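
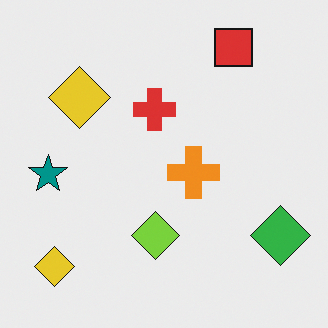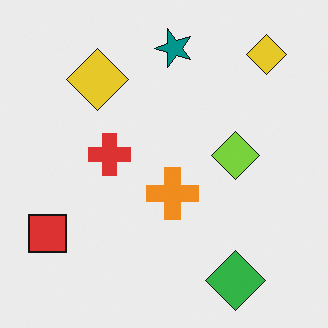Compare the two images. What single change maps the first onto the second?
The transformation is: transposed (reflected across the top-left ↔ bottom-right diagonal).

Shapes have swapped their row and column positions — what was in the top-right is now in the bottom-left — a diagonal reflection.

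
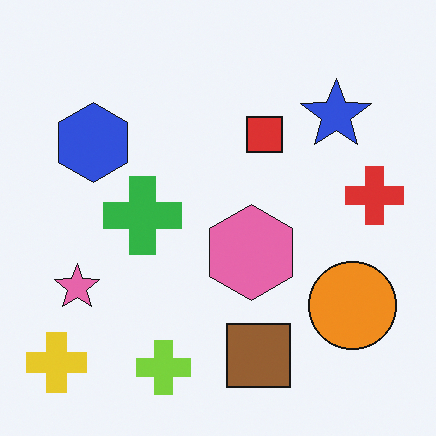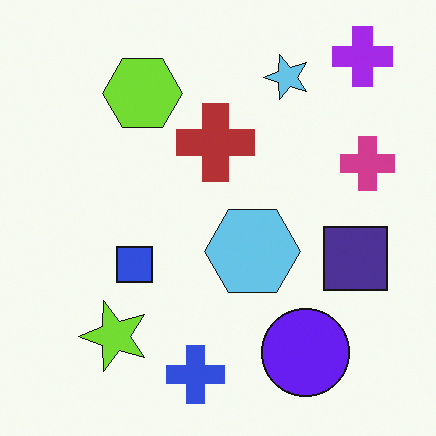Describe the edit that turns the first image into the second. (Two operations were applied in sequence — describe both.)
The transformation is: hue-shifted through roughly half the color wheel, then transposed (reflected across the top-left ↔ bottom-right diagonal).

Every shape's color has rotated by the same amount around the hue wheel — a uniform hue shift. Shapes have swapped their row and column positions — what was in the top-right is now in the bottom-left — a diagonal reflection.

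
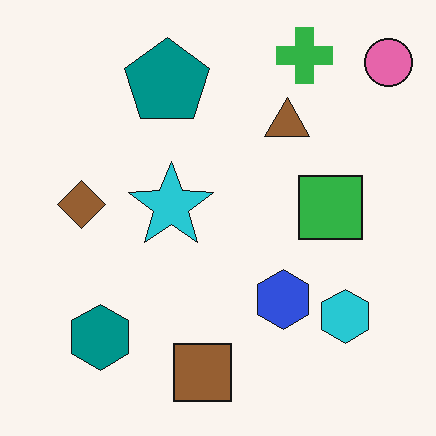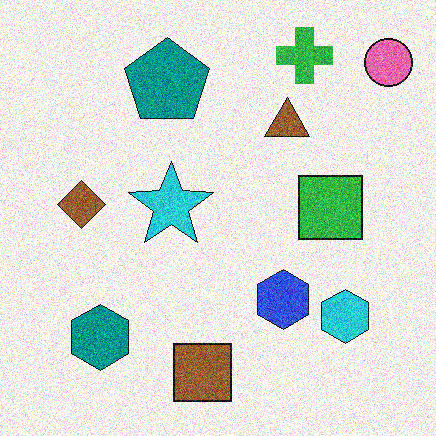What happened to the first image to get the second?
The second image is the first degraded with a thick layer of grain.

Random speckle covers the whole image, including the flat background.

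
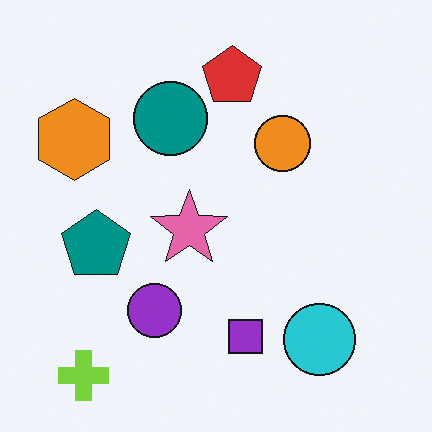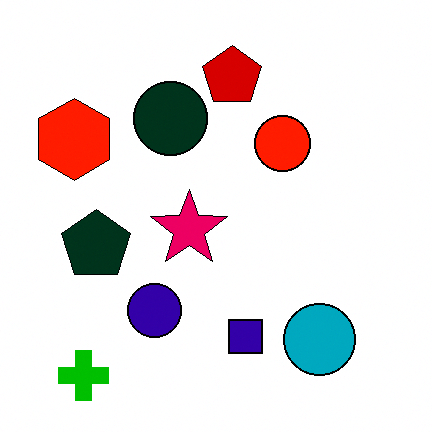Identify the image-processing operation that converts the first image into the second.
Given much higher contrast.

Tones are pushed away from mid-grey across the whole image — a global contrast change.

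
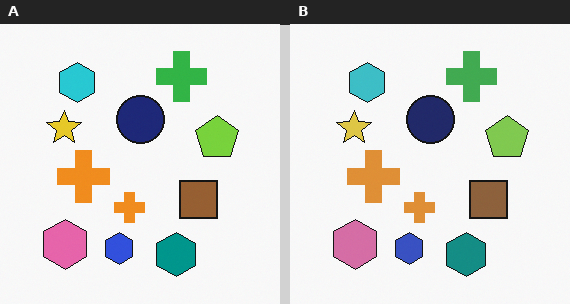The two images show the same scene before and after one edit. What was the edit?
The right (B) image is the left (A) slightly desaturated.

All colors are more muted and greyish — a global saturation change.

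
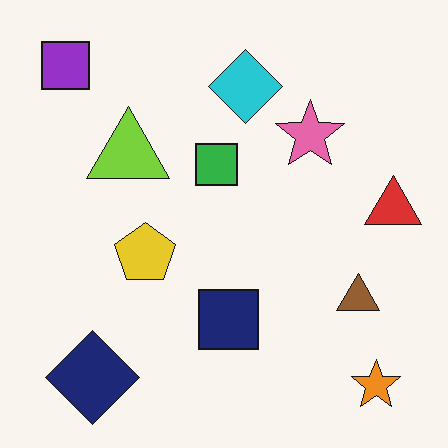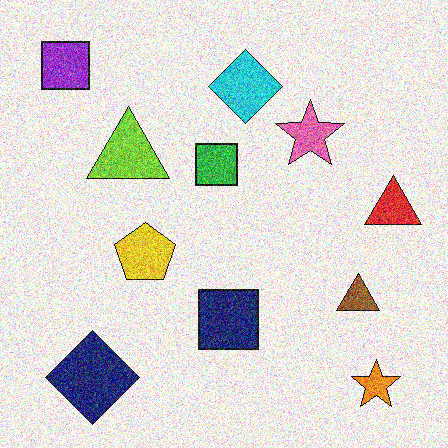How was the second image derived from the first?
This is the original image degraded with heavy additive noise.

Random speckle covers the whole image, including the flat background.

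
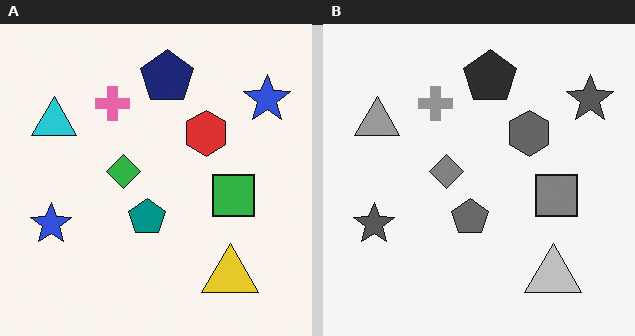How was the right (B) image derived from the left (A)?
The image was converted to grayscale.

All color is removed — every shape is now a shade of grey.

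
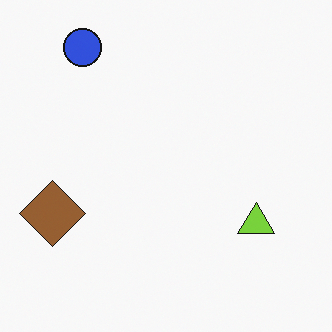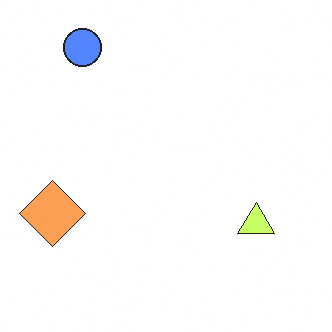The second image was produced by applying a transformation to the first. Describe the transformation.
This is the original image substantially brightened.

Every pixel — background and shapes alike — is uniformly brightened.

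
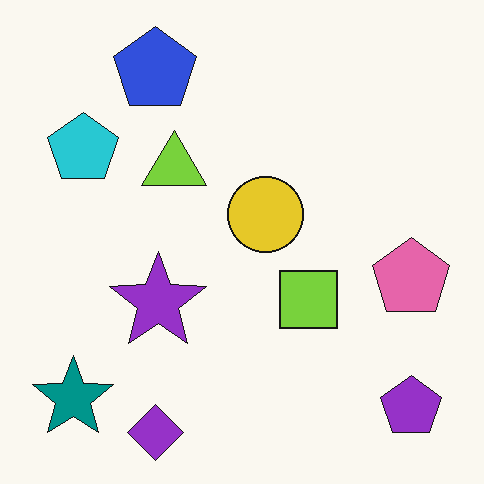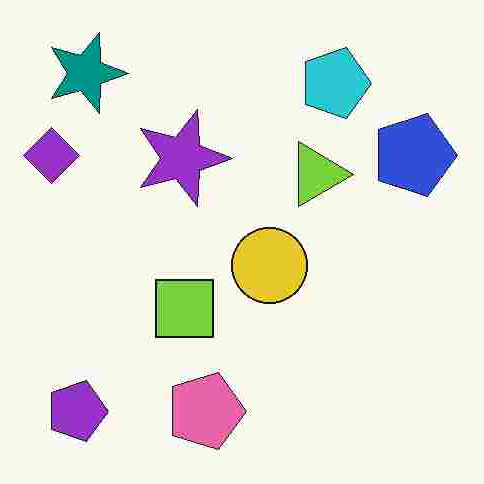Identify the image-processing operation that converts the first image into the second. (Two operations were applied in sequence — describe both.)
Heavily JPEG-compressed with obvious blocking artifacts, then rotated 90° clockwise.

Blocky 8×8 compression artifacts appear around shape edges and the flat background shows ringing — characteristic JPEG degradation. The purple pentagon sits in the bottom-right of the first image and the bottom-left of the second — consistent with a whole-image 90° clockwise rotation.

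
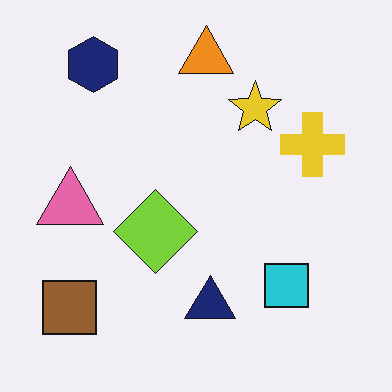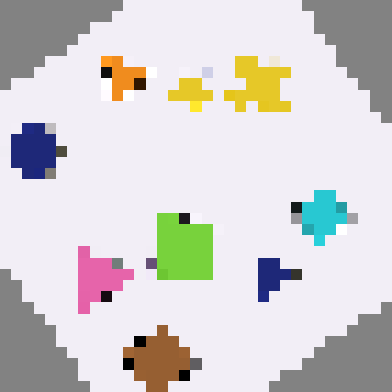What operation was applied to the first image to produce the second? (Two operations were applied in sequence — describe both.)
The second image is the first rotated counter-clockwise by a large amount — several tens of degrees, then coarsely pixelated.

Every shape is tilted by the same angle and the image corners show triangular fill wedges — a whole-image rotation by a non-right angle. Shapes are reduced to large square blocks; fine edges and outlines are lost — a downscale-then-upscale (mosaic) effect.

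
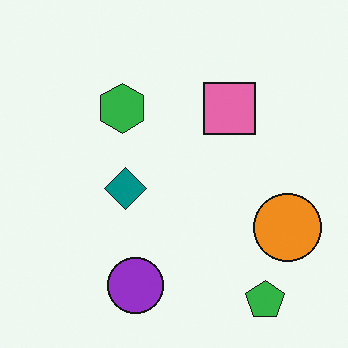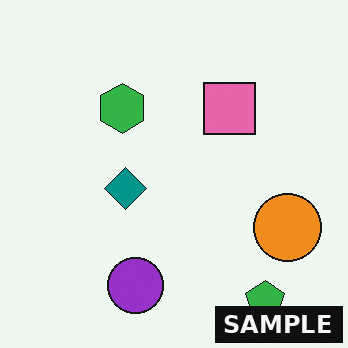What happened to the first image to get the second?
Watermarked with the text "SAMPLE" in the lower-right corner.

A dark label reading "SAMPLE" appears in the lower-right corner.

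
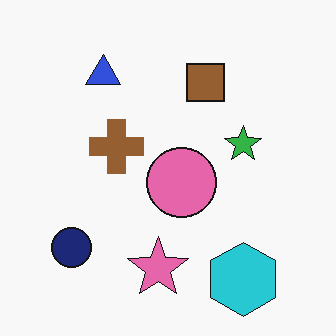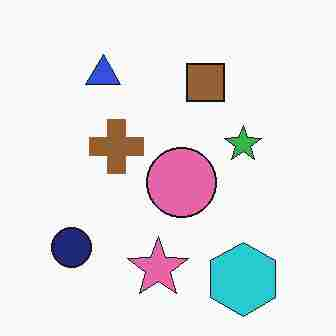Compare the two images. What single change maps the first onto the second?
The transformation is: degraded with heavy JPEG compression.

Blocky 8×8 compression artifacts appear around shape edges and the flat background shows ringing — characteristic JPEG degradation.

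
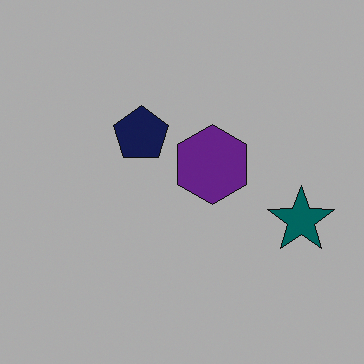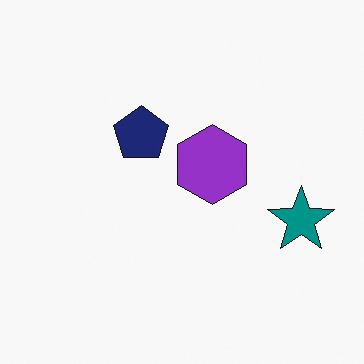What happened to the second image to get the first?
The first image is the second substantially darkened.

Every pixel — background and shapes alike — is uniformly darkened.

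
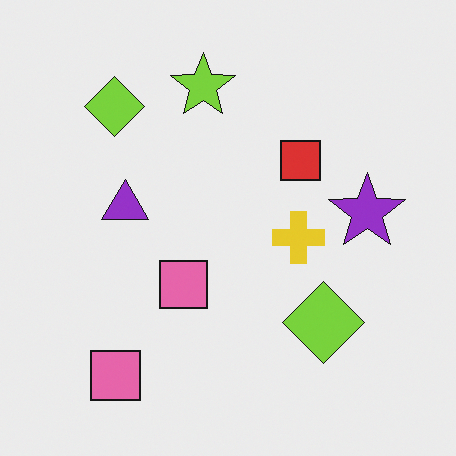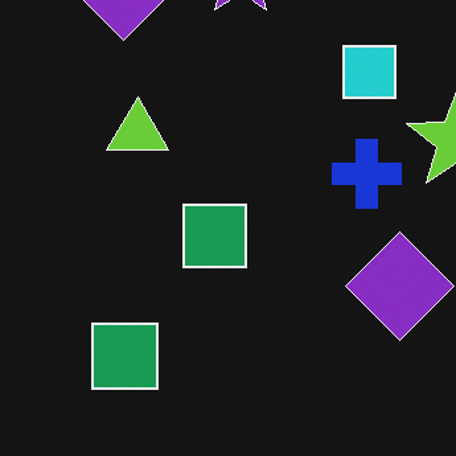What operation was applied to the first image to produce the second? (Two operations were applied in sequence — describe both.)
The transformation is: color-inverted (negative), then cropped slightly and scaled back up.

The light background has become dark and every shape's color is its complement — a photographic negative. The visible shapes are larger and the field of view is narrower; shapes near the original edges may be partly or wholly outside the frame — a crop-and-rescale.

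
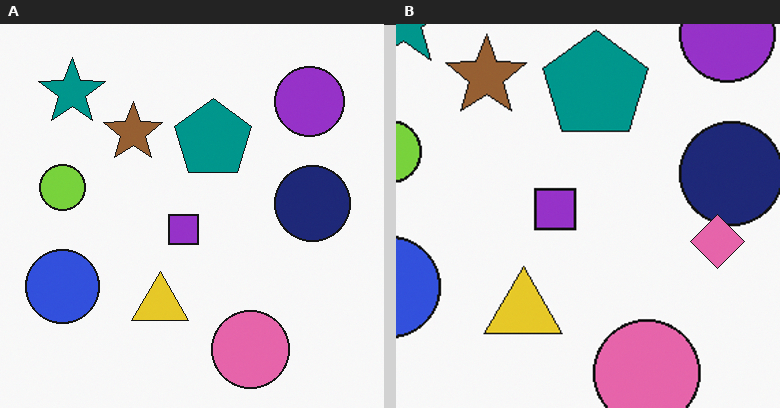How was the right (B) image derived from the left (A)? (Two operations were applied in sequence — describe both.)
Cropped to a modestly smaller region and rescaled, then overlaid with an additional pink diamond.

The visible shapes are larger and the field of view is narrower; shapes near the original edges may be partly or wholly outside the frame — a crop-and-rescale. A pink diamond appears in the right (B) image that is absent from the left (A).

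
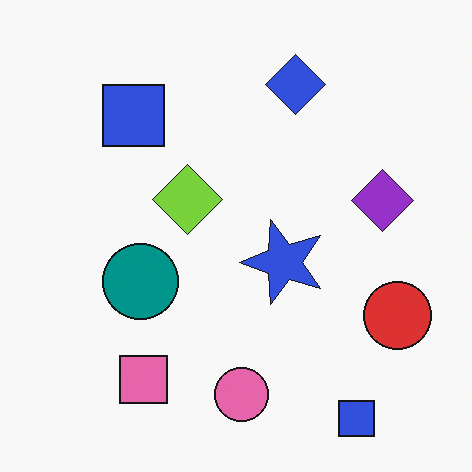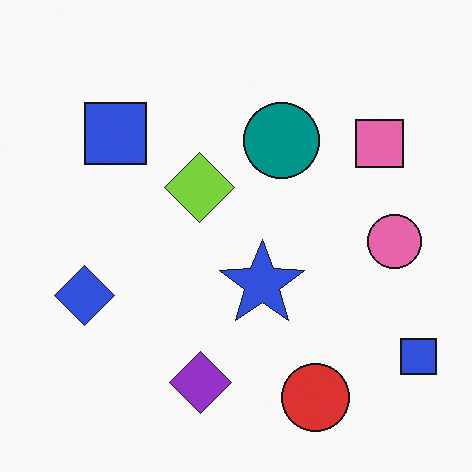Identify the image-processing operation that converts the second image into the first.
This is the original image transposed (reflected across the top-left ↔ bottom-right diagonal).

Shapes have swapped their row and column positions — what was in the top-right is now in the bottom-left — a diagonal reflection.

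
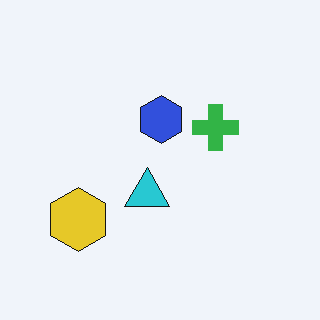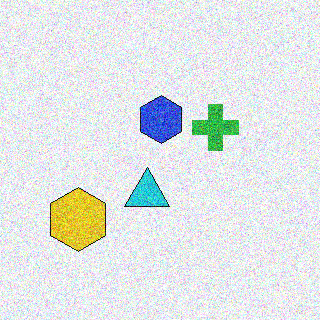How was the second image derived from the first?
The transformation is: degraded with a thick layer of grain.

Random speckle covers the whole image, including the flat background.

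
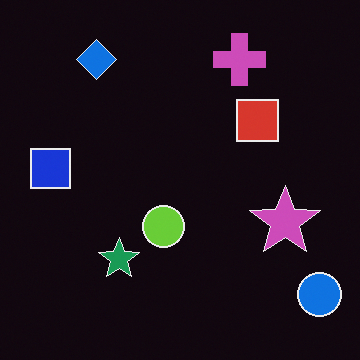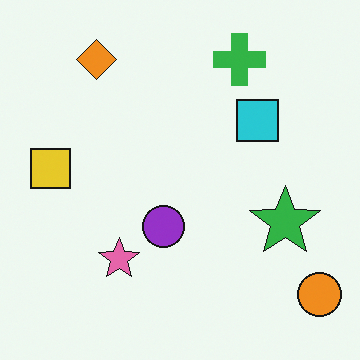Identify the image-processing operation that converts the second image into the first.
The transformation is: color-inverted (negative).

The light background has become dark and every shape's color is its complement — a photographic negative.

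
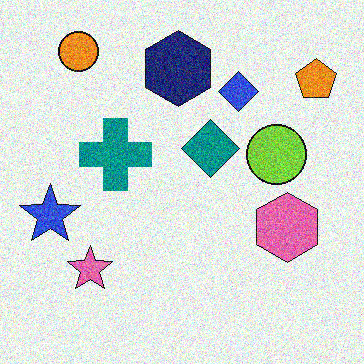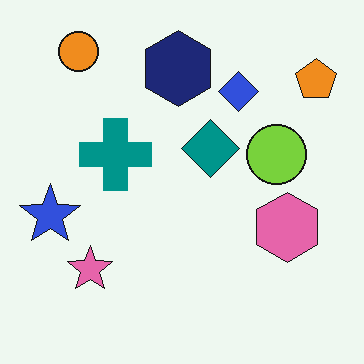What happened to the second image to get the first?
Degraded with strong gaussian noise.

Random speckle covers the whole image, including the flat background.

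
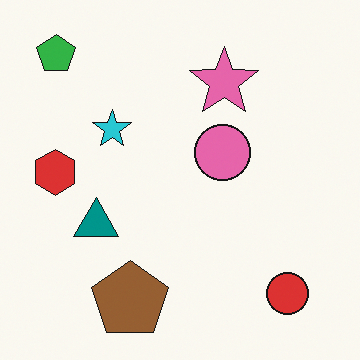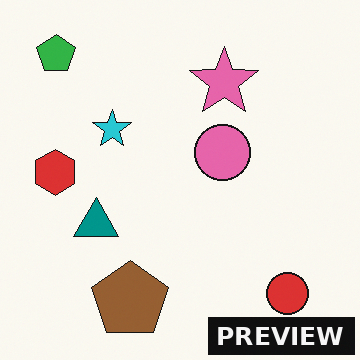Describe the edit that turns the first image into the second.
It was watermarked with the text "PREVIEW" in the lower-right corner.

A dark label reading "PREVIEW" appears in the lower-right corner.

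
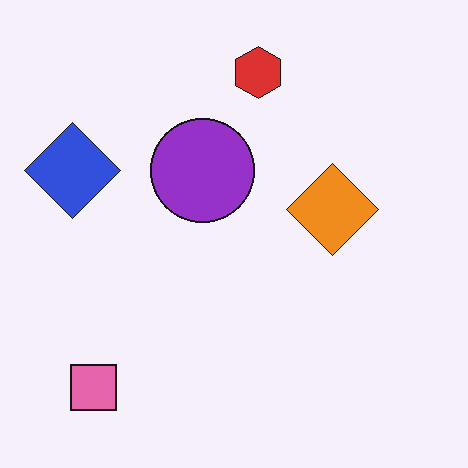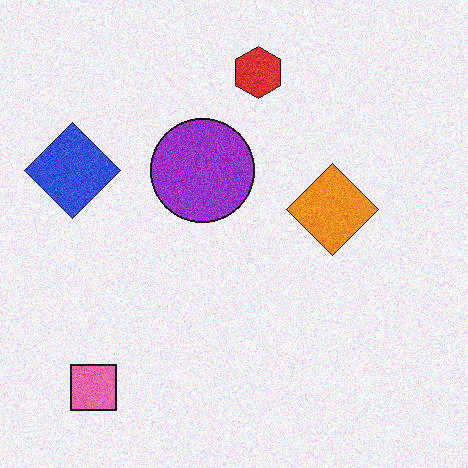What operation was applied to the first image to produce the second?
The second image is the first degraded with moderate additive noise.

Random speckle covers the whole image, including the flat background.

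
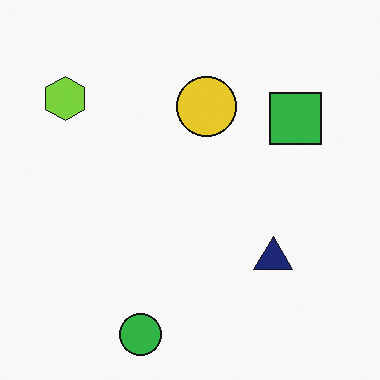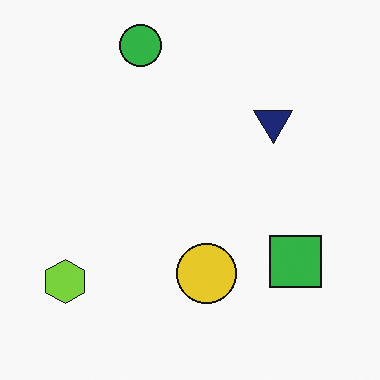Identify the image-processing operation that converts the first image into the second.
The second image is the first flipped vertically (top ↔ bottom).

The green circle is in the bottom of the first image and the top of the second — shapes on opposite sides of the horizontal midline have swapped in a mirror flip.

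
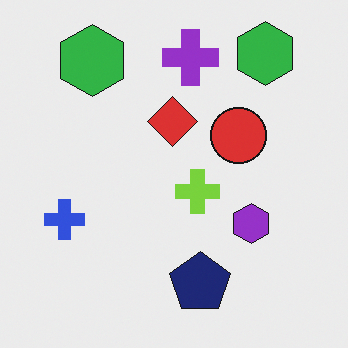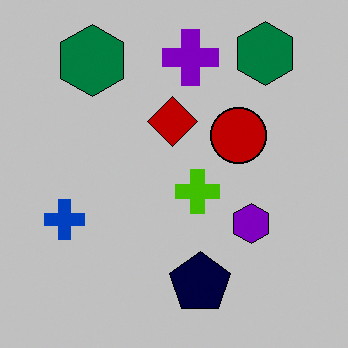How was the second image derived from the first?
This is the original image heavily posterized to just a handful of flat colors.

Each flat color has snapped to a coarser quantized level — most visibly, the near-white background has dropped to a flat grey.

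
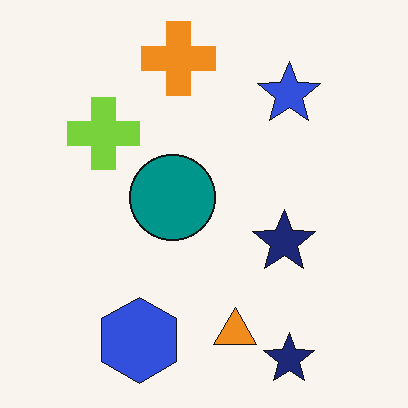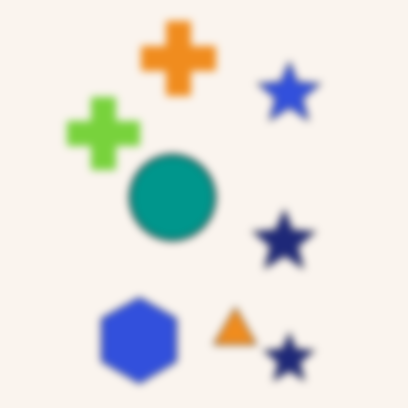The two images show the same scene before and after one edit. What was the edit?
Moderately blurred.

Shape edges and outlines are uniformly softened across the whole image.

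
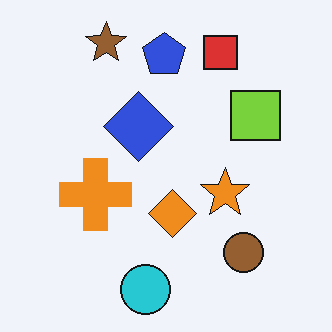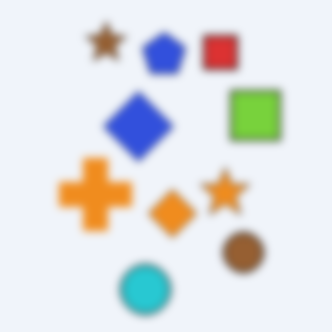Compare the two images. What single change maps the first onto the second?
The transformation is: noticeably gaussian-blurred.

Shape edges and outlines are uniformly softened across the whole image.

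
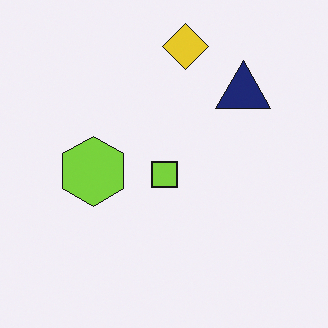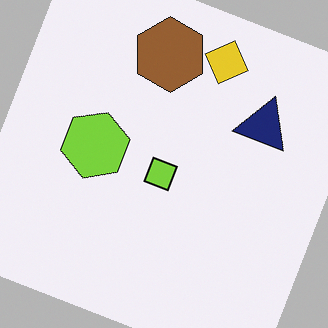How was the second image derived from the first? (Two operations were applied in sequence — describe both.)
This is the original image rotated clockwise by a clearly visible amount, then overlaid with an additional brown hexagon.

Every shape is tilted by the same angle and the image corners show triangular fill wedges — a whole-image rotation by a non-right angle. A brown hexagon appears in the second image that is absent from the first.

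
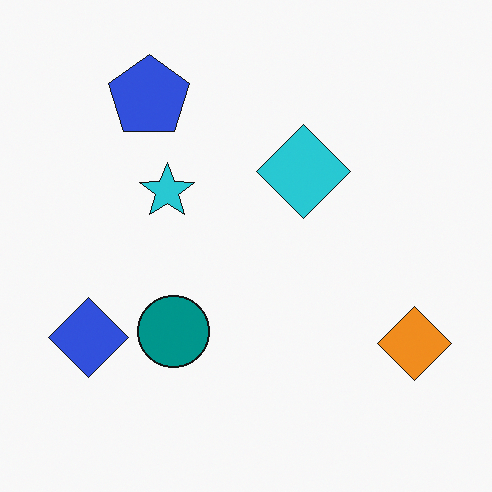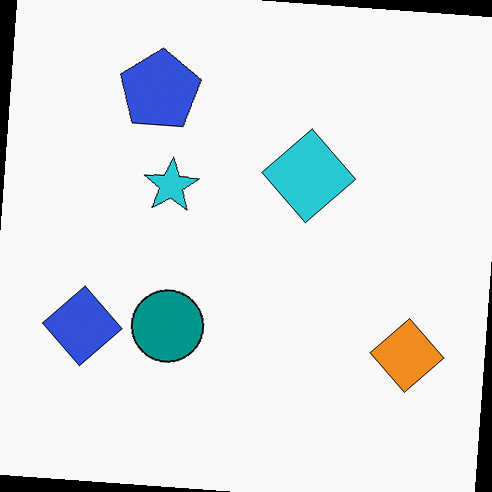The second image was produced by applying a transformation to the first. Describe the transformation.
The second image is the first rotated clockwise by a small amount.

Every shape is tilted by the same angle and the image corners show triangular fill wedges — a whole-image rotation by a non-right angle.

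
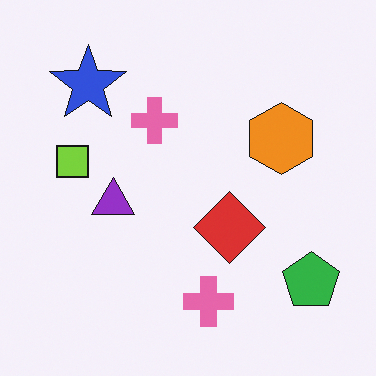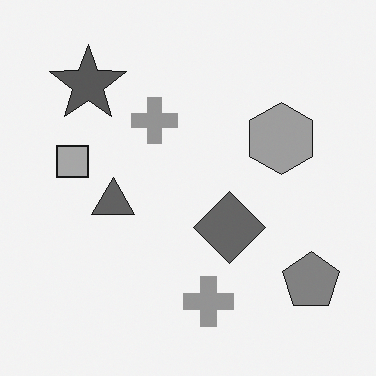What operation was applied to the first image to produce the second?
The second image is the first converted to grayscale.

All color is removed — every shape is now a shade of grey.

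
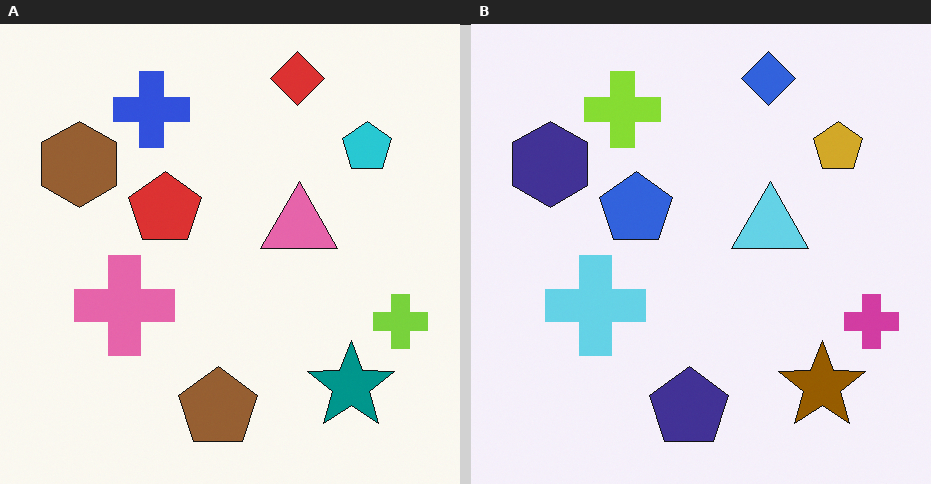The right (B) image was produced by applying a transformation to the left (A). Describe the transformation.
This is the original image hue-shifted through roughly half the color wheel.

Every shape's color has rotated by the same amount around the hue wheel — a uniform hue shift.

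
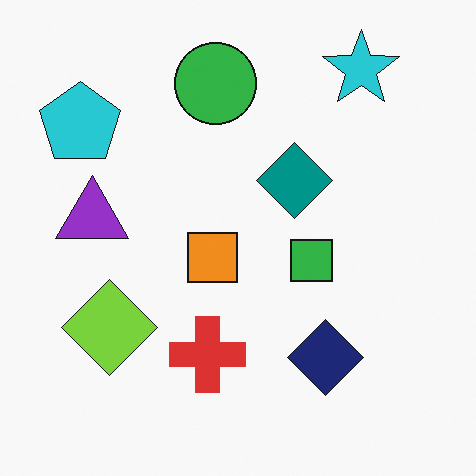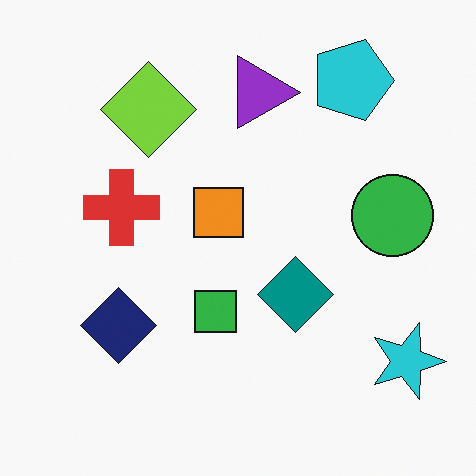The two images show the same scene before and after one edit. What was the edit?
The image was rotated 90° clockwise.

The cyan star sits in the top-right of the first image and the bottom-right of the second — consistent with a whole-image 90° clockwise rotation.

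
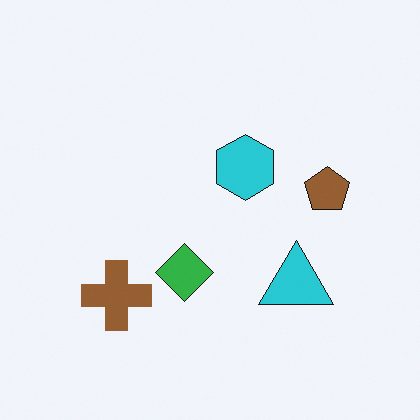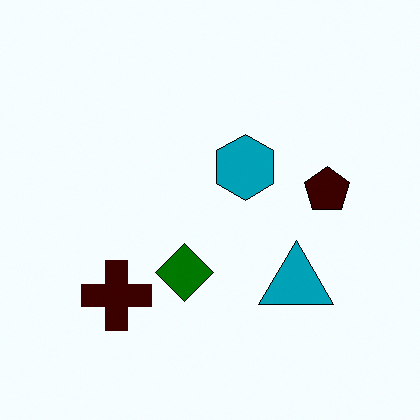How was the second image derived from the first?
Boosted in contrast.

Tones are pushed away from mid-grey across the whole image — a global contrast change.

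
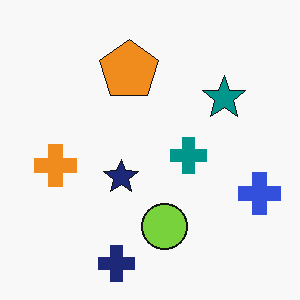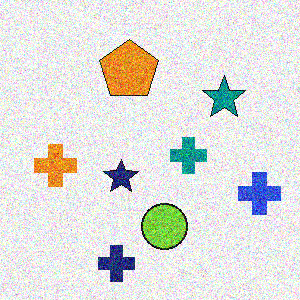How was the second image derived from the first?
The image was degraded with heavy additive noise.

Random speckle covers the whole image, including the flat background.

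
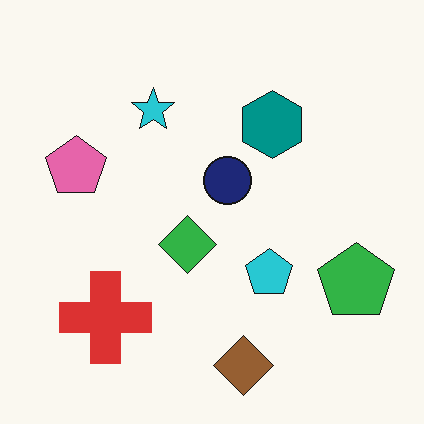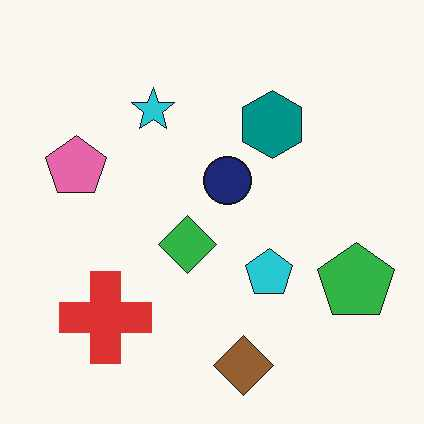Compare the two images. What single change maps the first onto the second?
The transformation is: JPEG-compressed with visible artifacts.

Blocky 8×8 compression artifacts appear around shape edges and the flat background shows ringing — characteristic JPEG degradation.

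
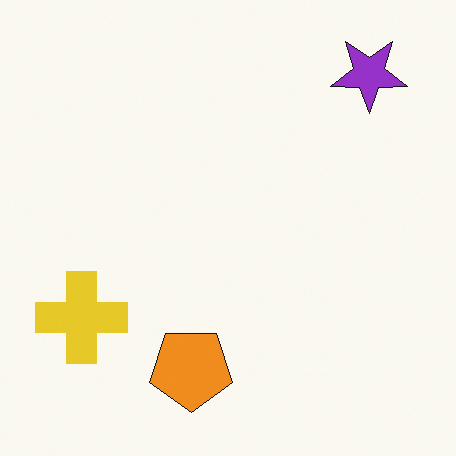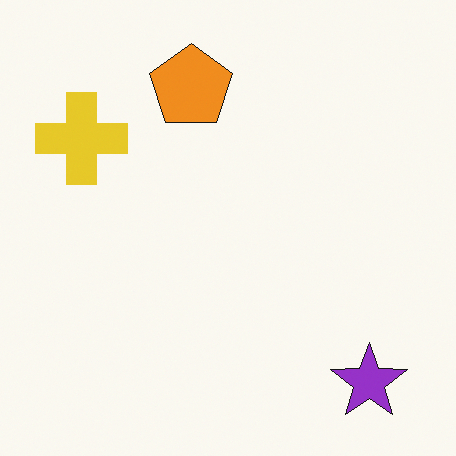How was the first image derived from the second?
The image was flipped vertically (top ↔ bottom).

The purple star is in the bottom-right of the second image and the top-right of the first — shapes on opposite sides of the horizontal midline have swapped in a mirror flip.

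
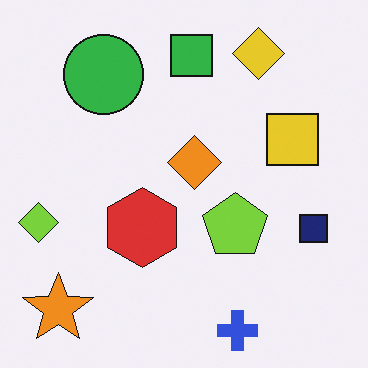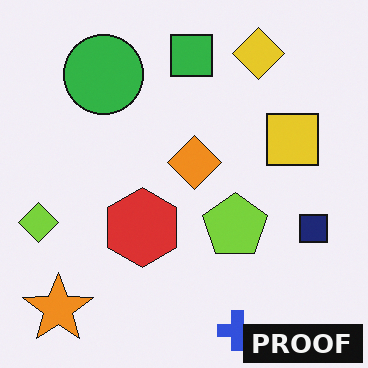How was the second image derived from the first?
The transformation is: watermarked with the text "PROOF" in the lower-right corner.

A dark label reading "PROOF" appears in the lower-right corner.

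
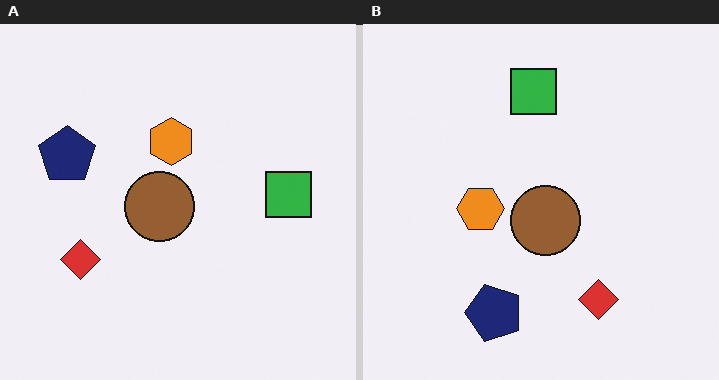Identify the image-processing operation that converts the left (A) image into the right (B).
The right (B) image is the left (A) rotated 90° counter-clockwise.

The navy pentagon sits in the left of the left (A) image and the bottom of the right (B) — consistent with a whole-image 90° counter-clockwise rotation.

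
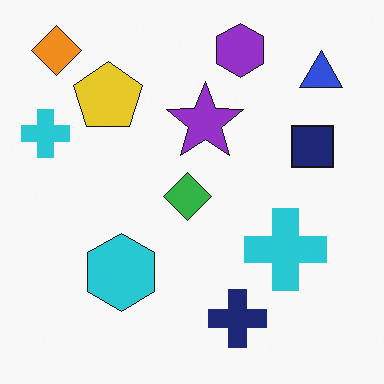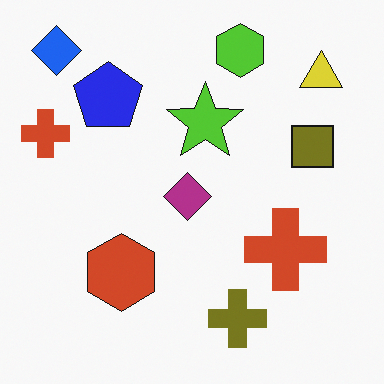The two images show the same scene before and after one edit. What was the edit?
The second image is the first hue-shifted through roughly half the color wheel.

Every shape's color has rotated by the same amount around the hue wheel — a uniform hue shift.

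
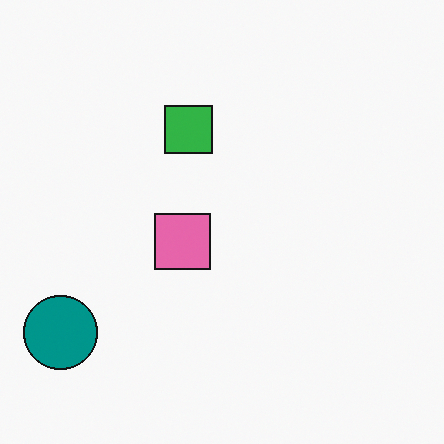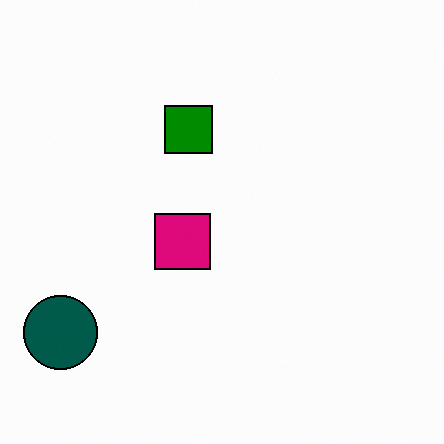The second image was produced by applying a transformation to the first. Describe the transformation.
The transformation is: boosted in contrast.

Tones are pushed away from mid-grey across the whole image — a global contrast change.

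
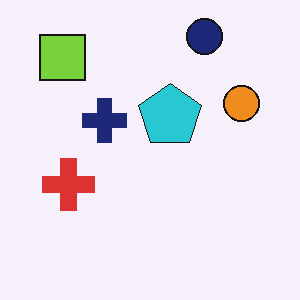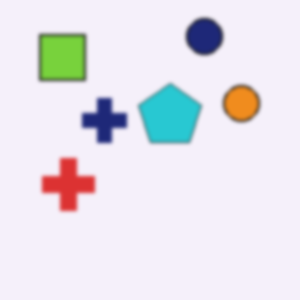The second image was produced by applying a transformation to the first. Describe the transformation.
The second image is the first slightly softened.

Shape edges and outlines are uniformly softened across the whole image.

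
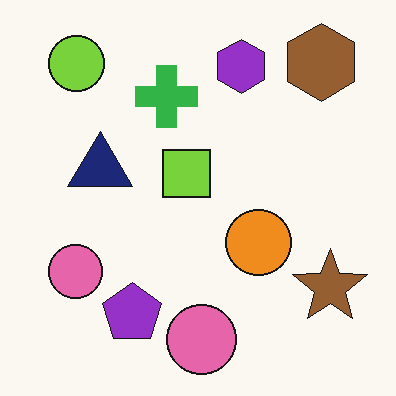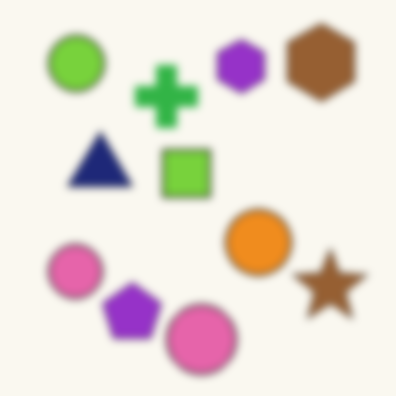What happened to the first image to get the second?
Moderately blurred.

Shape edges and outlines are uniformly softened across the whole image.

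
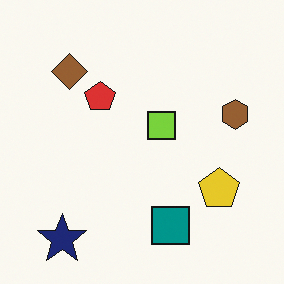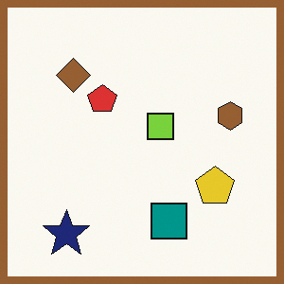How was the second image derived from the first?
The image was framed with a brown border.

A solid brown frame runs around the edge of the second image, with the content slightly shrunk inside it.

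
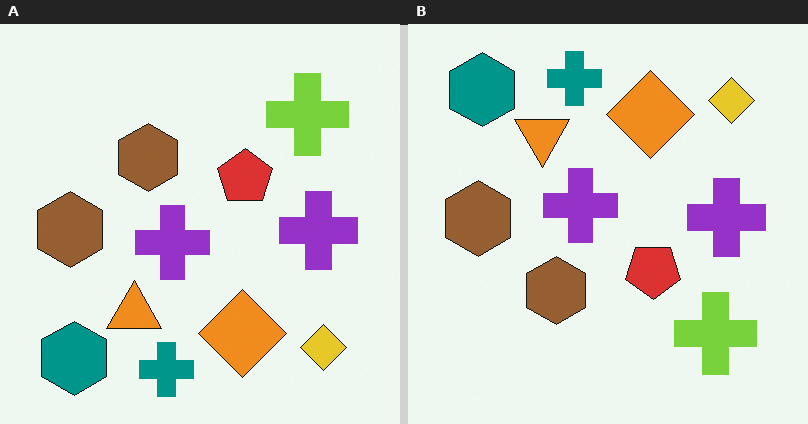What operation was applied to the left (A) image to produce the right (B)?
This is the original image flipped vertically (top ↔ bottom).

The teal cross is in the bottom of the left (A) image and the top of the right (B) — shapes on opposite sides of the horizontal midline have swapped in a mirror flip.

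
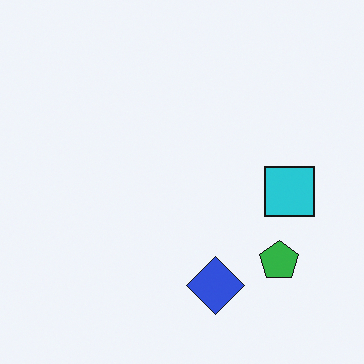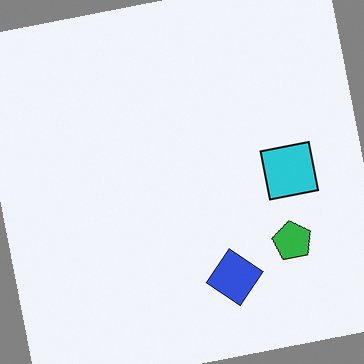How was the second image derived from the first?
Rotated counter-clockwise by a small amount.

Every shape is tilted by the same angle and the image corners show triangular fill wedges — a whole-image rotation by a non-right angle.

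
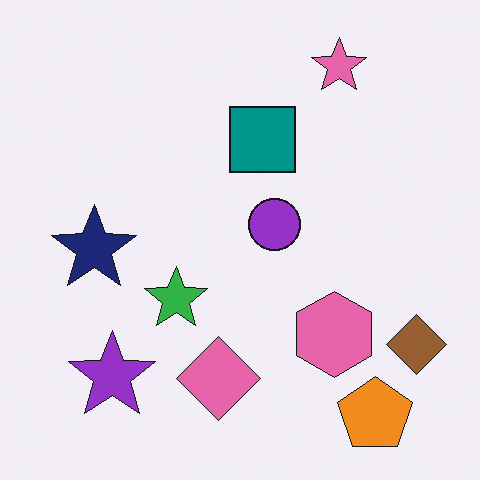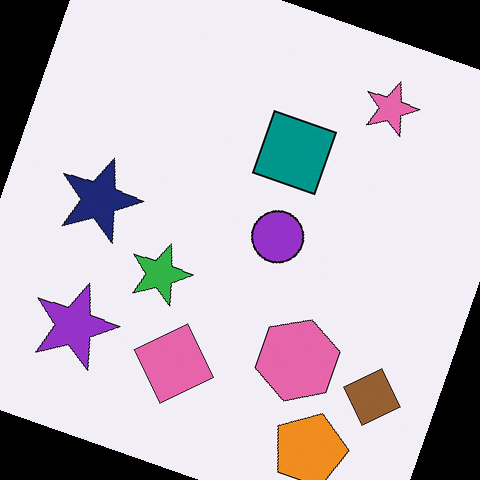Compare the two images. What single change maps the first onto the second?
This is the original image rotated clockwise by a moderate amount.

Every shape is tilted by the same angle and the image corners show triangular fill wedges — a whole-image rotation by a non-right angle.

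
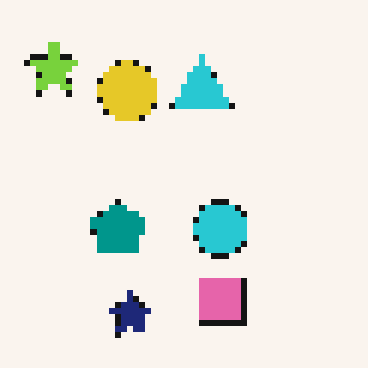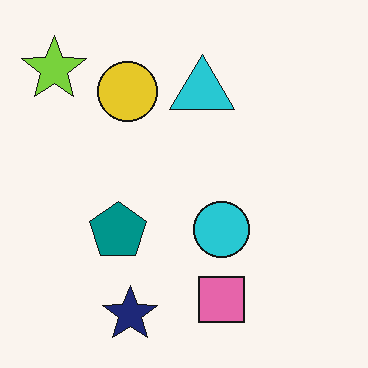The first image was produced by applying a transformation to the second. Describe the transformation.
It was pixelated into visible square blocks.

Shapes are reduced to large square blocks; fine edges and outlines are lost — a downscale-then-upscale (mosaic) effect.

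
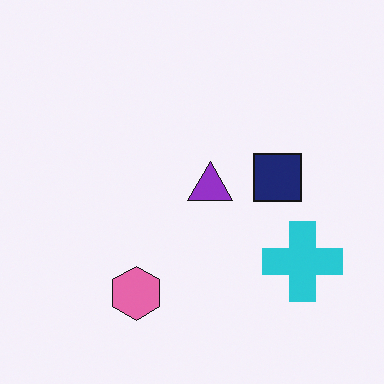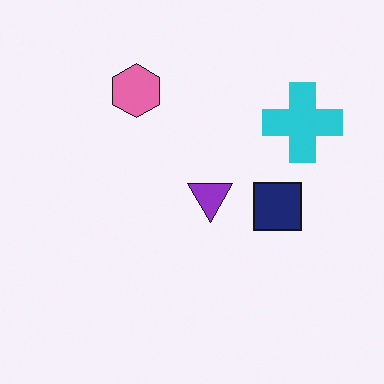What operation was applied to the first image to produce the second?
This is the original image flipped vertically (top ↔ bottom).

The pink hexagon is in the bottom of the first image and the top of the second — shapes on opposite sides of the horizontal midline have swapped in a mirror flip.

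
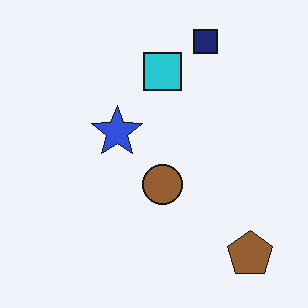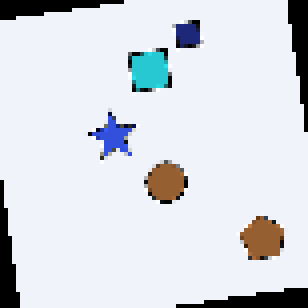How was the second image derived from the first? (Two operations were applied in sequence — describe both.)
The second image is the first rotated counter-clockwise by a few degrees, then mildly pixelated.

Every shape is tilted by the same angle and the image corners show triangular fill wedges — a whole-image rotation by a non-right angle. Shapes are reduced to large square blocks; fine edges and outlines are lost — a downscale-then-upscale (mosaic) effect.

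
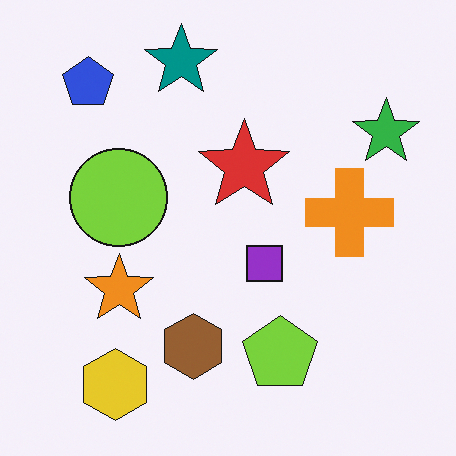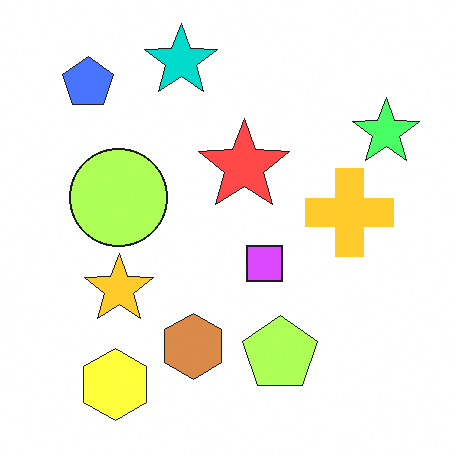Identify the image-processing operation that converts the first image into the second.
Brightened a lot.

Every pixel — background and shapes alike — is uniformly brightened.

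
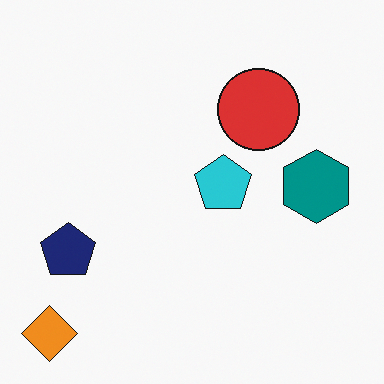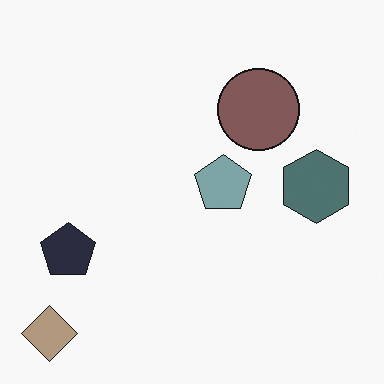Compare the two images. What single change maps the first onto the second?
The image was heavily desaturated.

All colors are more muted and greyish — a global saturation change.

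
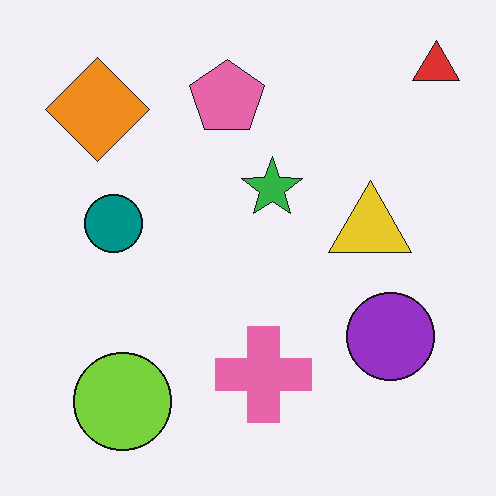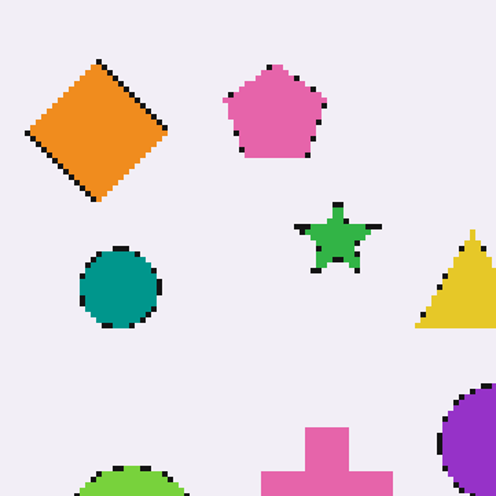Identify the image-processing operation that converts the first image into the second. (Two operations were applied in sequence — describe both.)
The transformation is: mildly pixelated, then cropped to a modestly smaller region and rescaled.

Shapes are reduced to large square blocks; fine edges and outlines are lost — a downscale-then-upscale (mosaic) effect. The visible shapes are larger and the field of view is narrower; shapes near the original edges may be partly or wholly outside the frame — a crop-and-rescale.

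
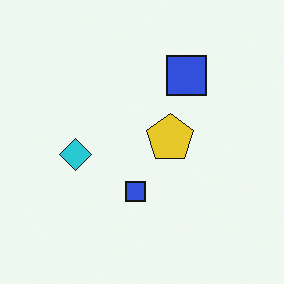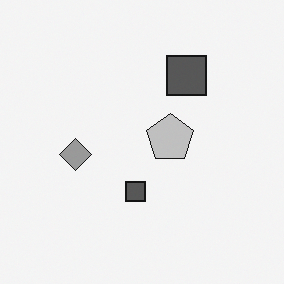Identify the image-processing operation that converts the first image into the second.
The image was converted to grayscale.

All color is removed — every shape is now a shade of grey.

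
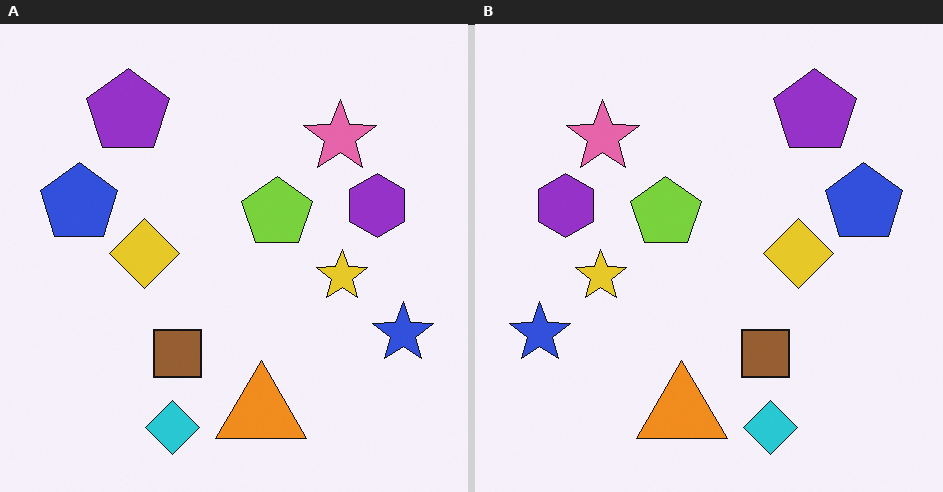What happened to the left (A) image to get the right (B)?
The right (B) image is the left (A) flipped horizontally (left ↔ right).

The blue star is in the right of the left (A) image and the left of the right (B) — shapes on opposite sides of the vertical midline have swapped in a mirror flip.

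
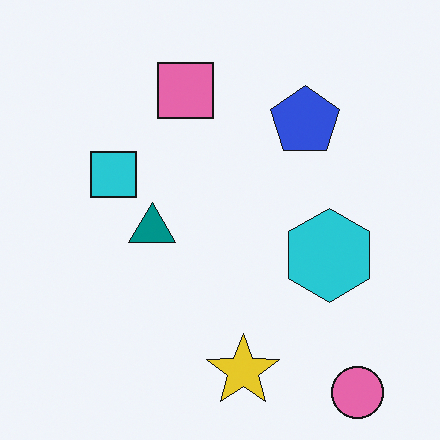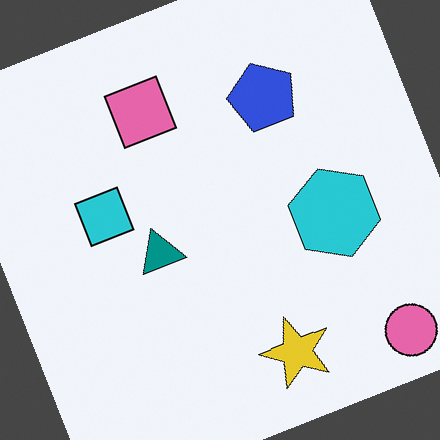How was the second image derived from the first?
The second image is the first rotated counter-clockwise by a clearly visible amount.

Every shape is tilted by the same angle and the image corners show triangular fill wedges — a whole-image rotation by a non-right angle.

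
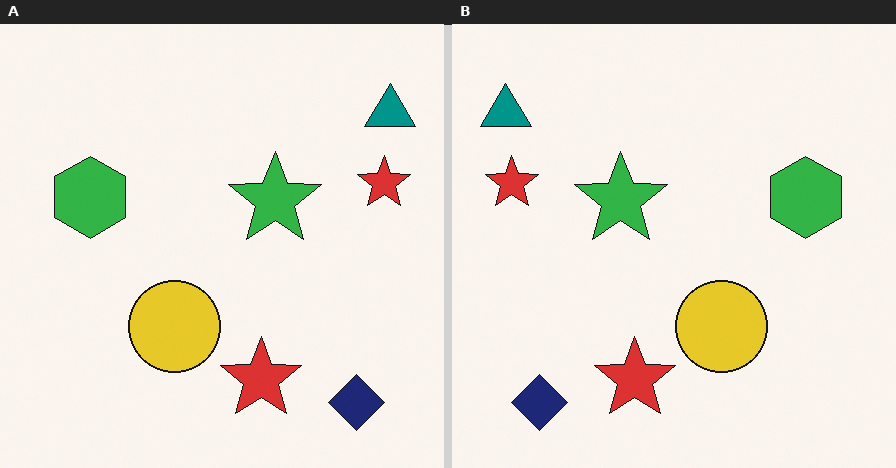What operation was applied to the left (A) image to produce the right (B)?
The transformation is: flipped horizontally (left ↔ right).

The teal triangle is in the top-right of the left (A) image and the top-left of the right (B) — shapes on opposite sides of the vertical midline have swapped in a mirror flip.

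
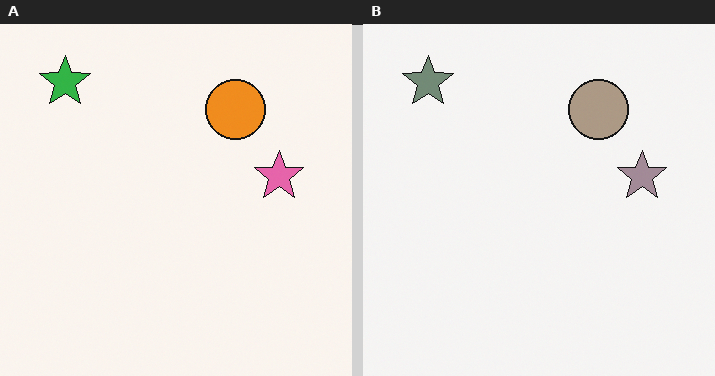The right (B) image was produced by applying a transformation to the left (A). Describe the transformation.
The transformation is: heavily desaturated.

All colors are more muted and greyish — a global saturation change.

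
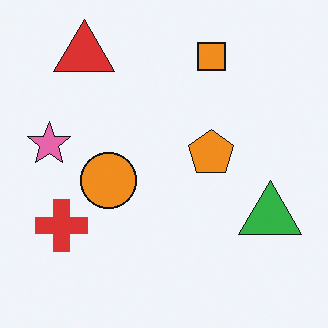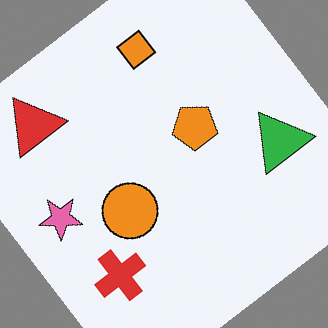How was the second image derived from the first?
The image was rotated counter-clockwise by a large amount — several tens of degrees.

Every shape is tilted by the same angle and the image corners show triangular fill wedges — a whole-image rotation by a non-right angle.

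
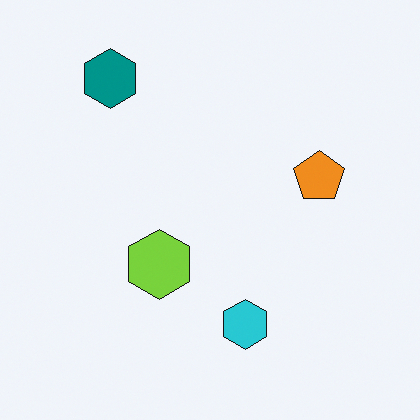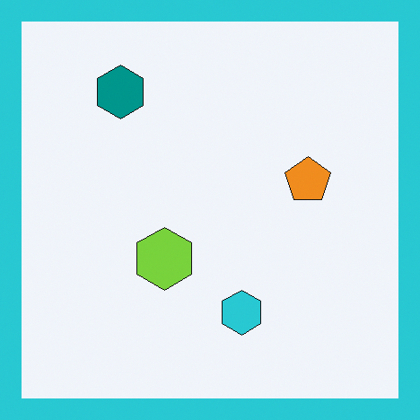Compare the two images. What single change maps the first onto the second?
It was framed with a cyan border.

A solid cyan frame runs around the edge of the second image, with the content slightly shrunk inside it.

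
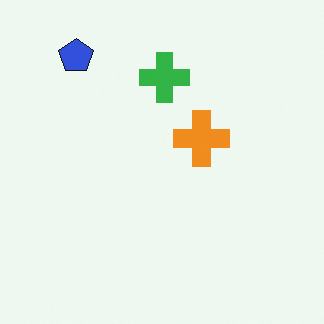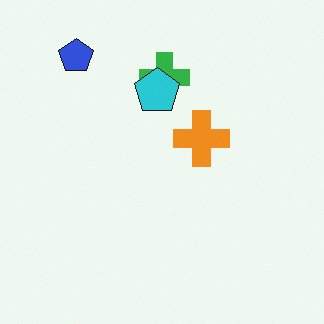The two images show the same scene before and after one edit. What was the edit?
The second image is the first overlaid with an additional cyan pentagon.

A cyan pentagon appears in the second image that is absent from the first.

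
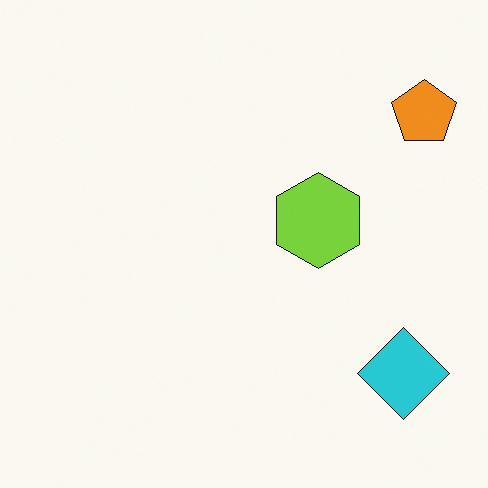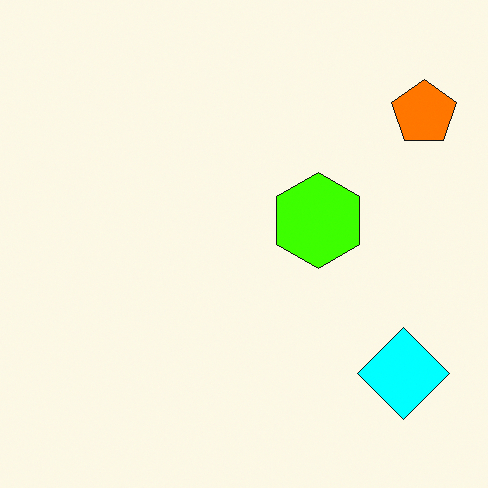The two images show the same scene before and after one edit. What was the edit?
The image was heavily oversaturated.

All colors are more vivid — a global saturation change.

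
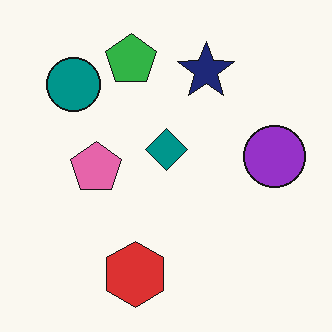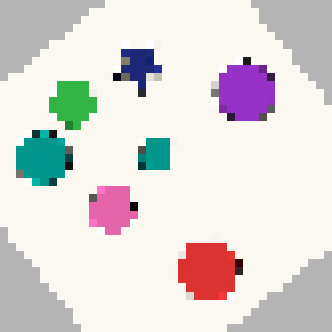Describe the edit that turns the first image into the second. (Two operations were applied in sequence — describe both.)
The image was rotated counter-clockwise by a large amount — several tens of degrees, then moderately pixelated.

Every shape is tilted by the same angle and the image corners show triangular fill wedges — a whole-image rotation by a non-right angle. Shapes are reduced to large square blocks; fine edges and outlines are lost — a downscale-then-upscale (mosaic) effect.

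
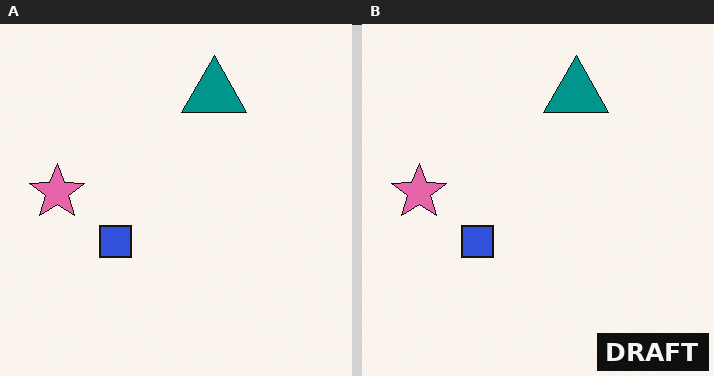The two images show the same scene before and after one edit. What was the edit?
This is the original image watermarked with the text "DRAFT" in the lower-right corner.

A dark label reading "DRAFT" appears in the lower-right corner.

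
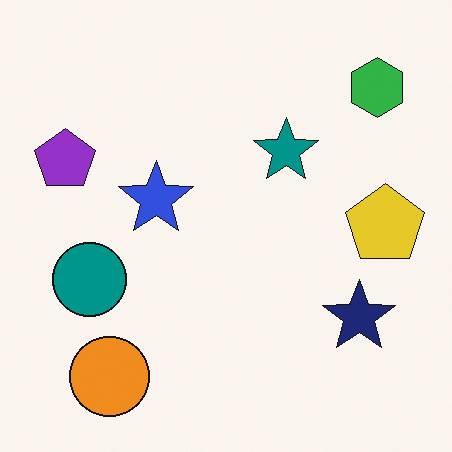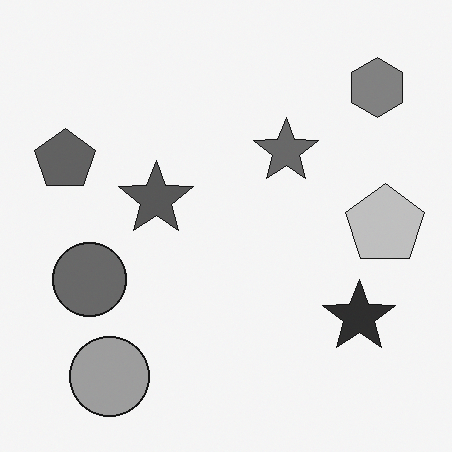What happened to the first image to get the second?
This is the original image converted to grayscale.

All color is removed — every shape is now a shade of grey.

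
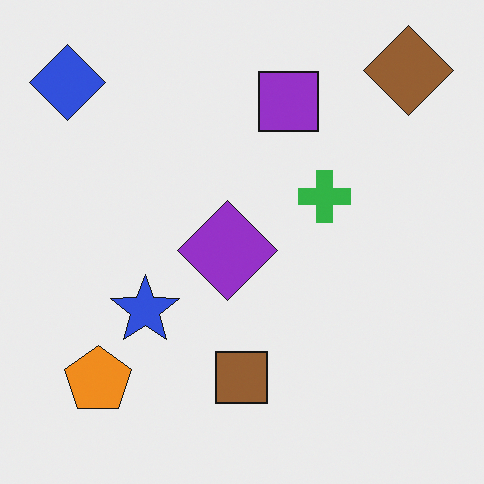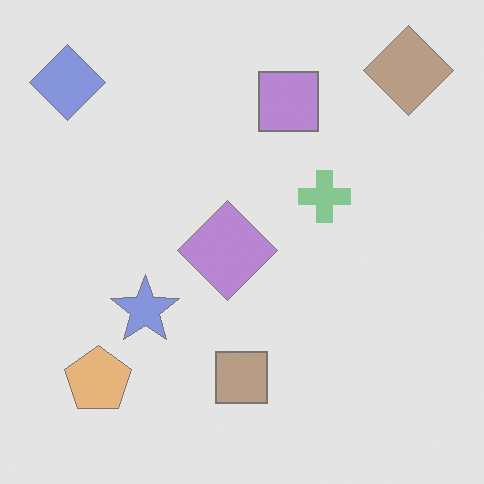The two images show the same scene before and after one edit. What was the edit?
This is the original image given much lower contrast.

Tones are pushed toward mid-grey across the whole image — a global contrast change.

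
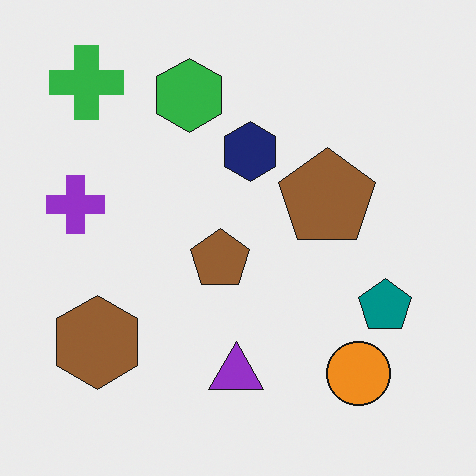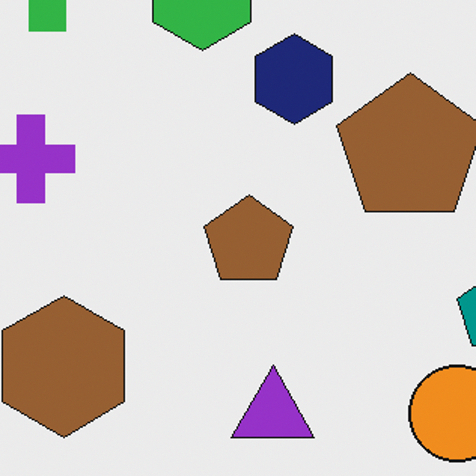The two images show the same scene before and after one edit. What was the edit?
The transformation is: cropped to a modestly smaller region and rescaled.

The visible shapes are larger and the field of view is narrower; shapes near the original edges may be partly or wholly outside the frame — a crop-and-rescale.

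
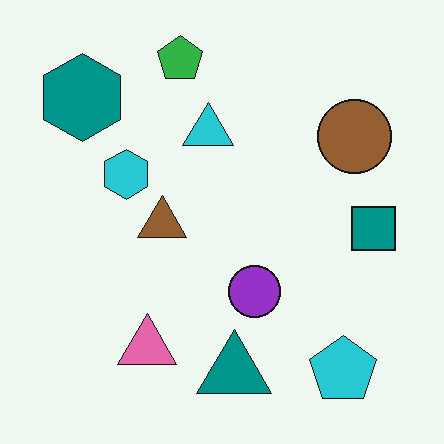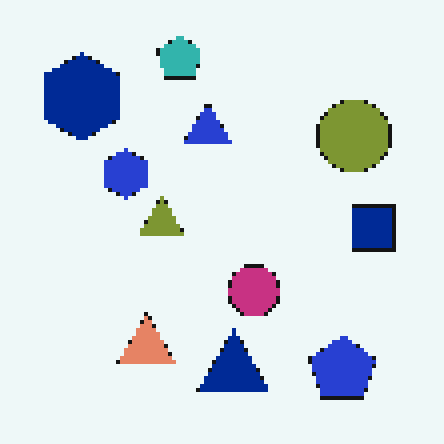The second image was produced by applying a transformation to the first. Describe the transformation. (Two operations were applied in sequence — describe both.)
It was hue-shifted by a small amount, then lightly pixelated (a mild mosaic effect).

Every shape's color has rotated by the same amount around the hue wheel — a uniform hue shift. Shapes are reduced to large square blocks; fine edges and outlines are lost — a downscale-then-upscale (mosaic) effect.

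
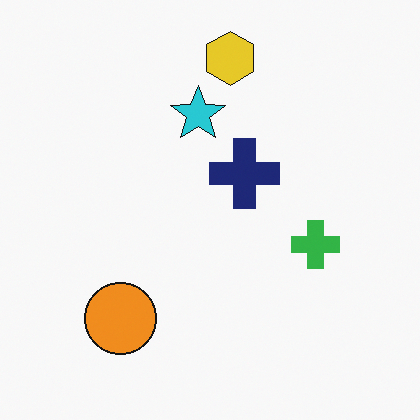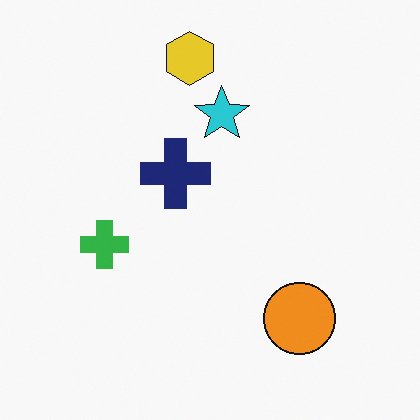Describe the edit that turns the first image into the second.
The transformation is: flipped horizontally (left ↔ right).

The green cross is in the right of the first image and the left of the second — shapes on opposite sides of the vertical midline have swapped in a mirror flip.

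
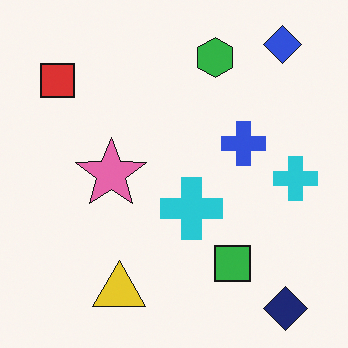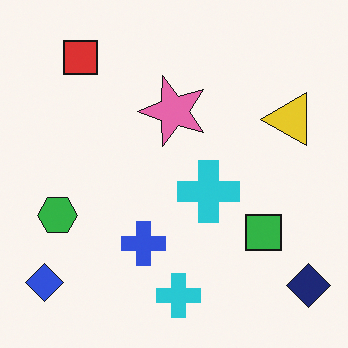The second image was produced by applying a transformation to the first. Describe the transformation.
It was transposed (reflected across the top-left ↔ bottom-right diagonal).

Shapes have swapped their row and column positions — what was in the top-right is now in the bottom-left — a diagonal reflection.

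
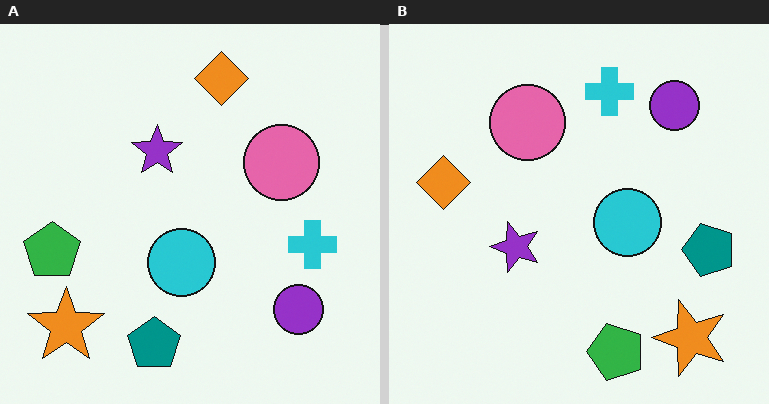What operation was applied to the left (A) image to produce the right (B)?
Rotated 90° counter-clockwise.

The orange star sits in the bottom-left of the left (A) image and the bottom-right of the right (B) — consistent with a whole-image 90° counter-clockwise rotation.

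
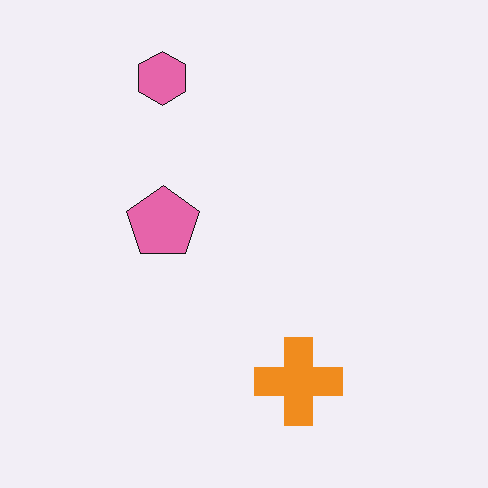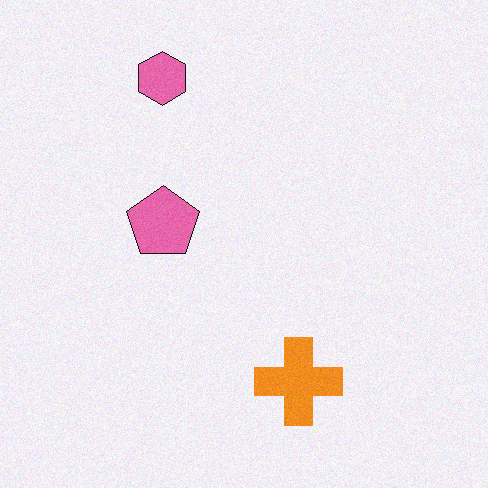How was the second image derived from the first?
The second image is the first degraded with a light layer of grain.

Random speckle covers the whole image, including the flat background.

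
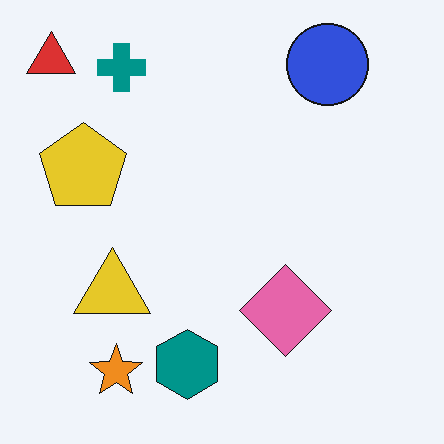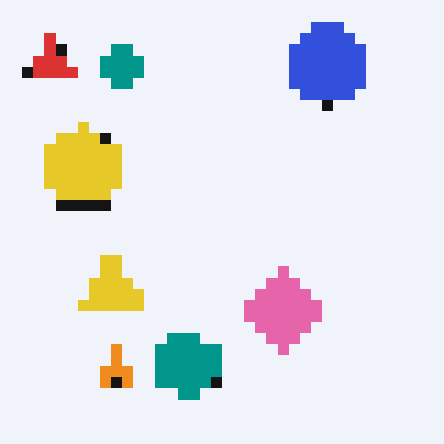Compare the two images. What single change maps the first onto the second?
The second image is the first heavily pixelated into large blocks.

Shapes are reduced to large square blocks; fine edges and outlines are lost — a downscale-then-upscale (mosaic) effect.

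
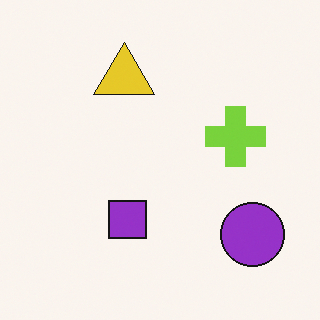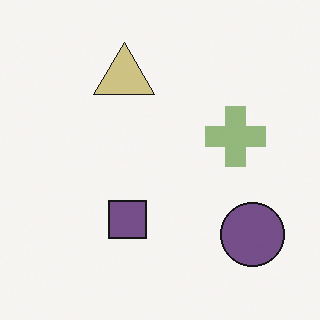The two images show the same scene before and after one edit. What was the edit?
It was made much more muted (saturation change).

All colors are more muted and greyish — a global saturation change.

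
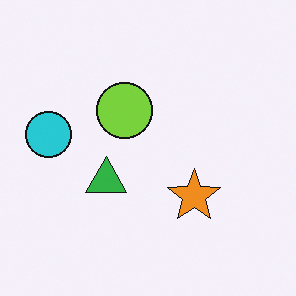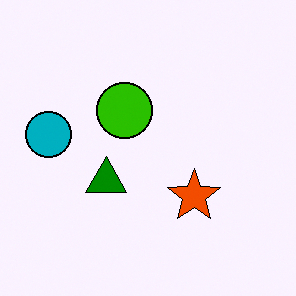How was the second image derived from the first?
The transformation is: given much higher contrast.

Tones are pushed away from mid-grey across the whole image — a global contrast change.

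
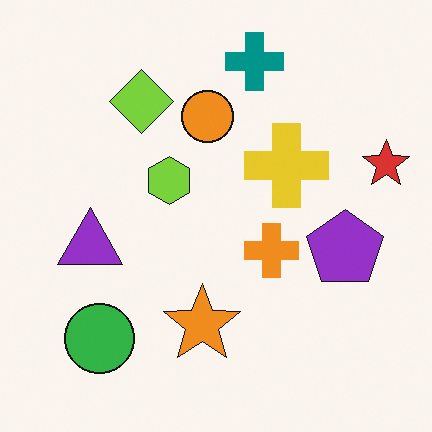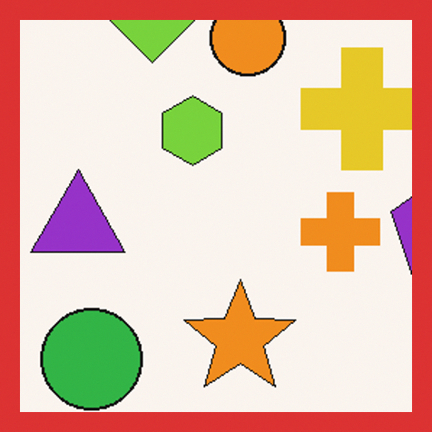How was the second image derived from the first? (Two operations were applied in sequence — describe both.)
The image was cropped slightly and scaled back up, then framed with a red border.

The visible shapes are larger and the field of view is narrower; shapes near the original edges may be partly or wholly outside the frame — a crop-and-rescale. A solid red frame runs around the edge of the second image, with the content slightly shrunk inside it.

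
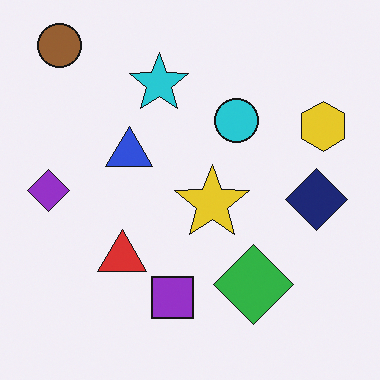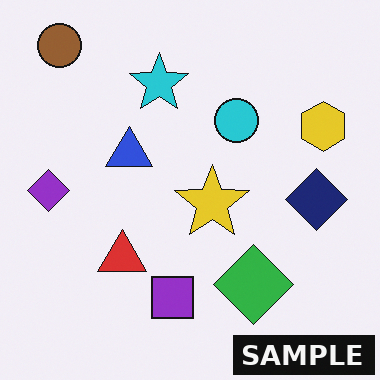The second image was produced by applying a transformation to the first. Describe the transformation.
This is the original image watermarked with the text "SAMPLE" in the lower-right corner.

A dark label reading "SAMPLE" appears in the lower-right corner.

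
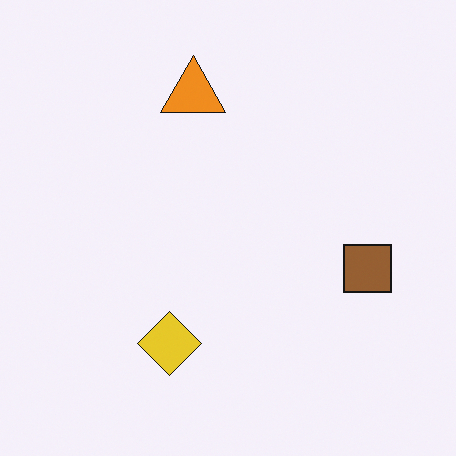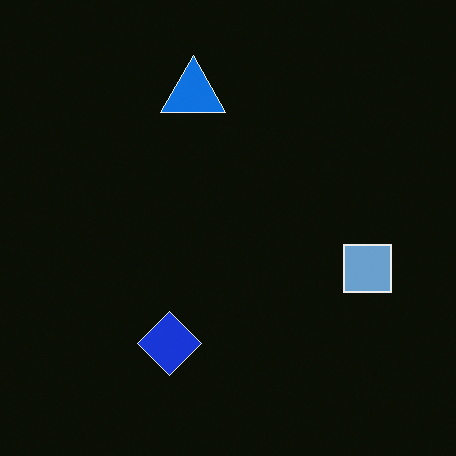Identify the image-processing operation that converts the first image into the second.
The image was color-inverted (negative).

The light background has become dark and every shape's color is its complement — a photographic negative.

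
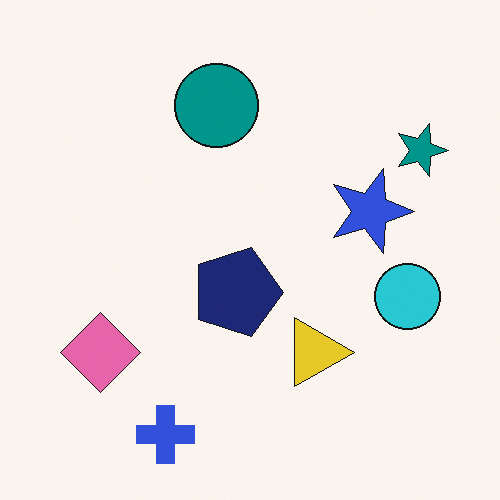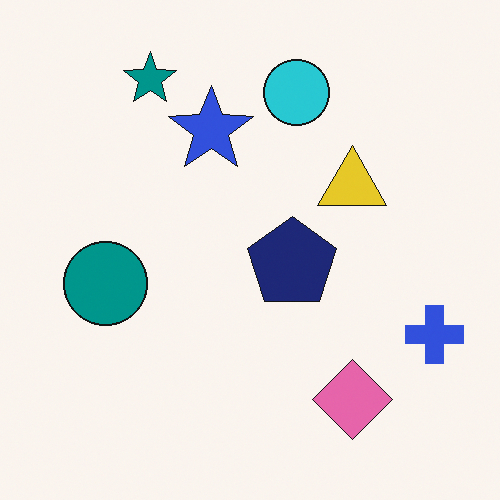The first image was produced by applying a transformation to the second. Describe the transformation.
The first image is the second rotated 90° clockwise.

The blue cross sits in the bottom-right of the second image and the bottom-left of the first — consistent with a whole-image 90° clockwise rotation.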